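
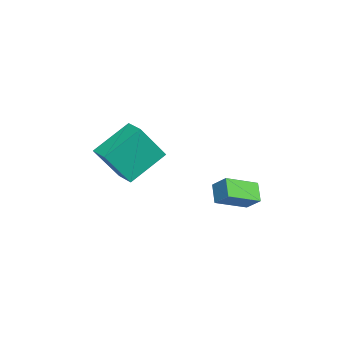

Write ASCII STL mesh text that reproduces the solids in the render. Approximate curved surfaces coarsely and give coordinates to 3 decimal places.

solid 
facet normal -0.840 -0.542 -0.018
outer loop
vertex -3.247 -1.926 1.812
vertex -3.854 -0.93 0.114
vertex -2.327 -3.314 0.669
endloop
endfacet
facet normal 0.294 -0.484 0.824
outer loop
vertex -1.546 -2.81 0.686
vertex -3.247 -1.926 1.812
vertex -2.327 -3.314 0.669
endloop
endfacet
facet normal -0.840 -0.542 -0.018
outer loop
vertex -2.327 -3.314 0.669
vertex -3.854 -0.93 0.114
vertex -2.934 -2.318 -1.029
endloop
endfacet
facet normal 0.456 -0.687 -0.566
outer loop
vertex -2.934 -2.318 -1.029
vertex -1.546 -2.81 0.686
vertex -2.327 -3.314 0.669
endloop
endfacet
facet normal -0.456 0.687 0.566
outer loop
vertex -3.247 -1.926 1.812
vertex -3.073 -0.426 0.131
vertex -3.854 -0.93 0.114
endloop
endfacet
facet normal 0.294 -0.484 0.824
outer loop
vertex -2.466 -1.422 1.829
vertex -3.247 -1.926 1.812
vertex -1.546 -2.81 0.686
endloop
endfacet
facet normal -0.456 0.687 0.566
outer loop
vertex -2.466 -1.422 1.829
vertex -3.073 -0.426 0.131
vertex -3.247 -1.926 1.812
endloop
endfacet
facet normal -0.294 0.484 -0.824
outer loop
vertex -3.854 -0.93 0.114
vertex -3.073 -0.426 0.131
vertex -2.934 -2.318 -1.029
endloop
endfacet
facet normal 0.456 -0.687 -0.566
outer loop
vertex -2.153 -1.814 -1.012
vertex -1.546 -2.81 0.686
vertex -2.934 -2.318 -1.029
endloop
endfacet
facet normal -0.294 0.484 -0.824
outer loop
vertex -2.934 -2.318 -1.029
vertex -3.073 -0.426 0.131
vertex -2.153 -1.814 -1.012
endloop
endfacet
facet normal 0.840 0.542 0.018
outer loop
vertex -2.153 -1.814 -1.012
vertex -2.466 -1.422 1.829
vertex -1.546 -2.81 0.686
endloop
endfacet
facet normal 0.840 0.542 0.018
outer loop
vertex -3.073 -0.426 0.131
vertex -2.466 -1.422 1.829
vertex -2.153 -1.814 -1.012
endloop
endfacet
facet normal -0.495 -0.575 -0.652
outer loop
vertex -0.896 1.428 -0.49
vertex -1.582 2.695 -1.087
vertex -0.169 1.522 -1.125
endloop
endfacet
facet normal 0.440 -0.812 0.383
outer loop
vertex 0.282 2.045 -0.533
vertex -0.896 1.428 -0.49
vertex -0.169 1.522 -1.125
endloop
endfacet
facet normal -0.495 -0.575 -0.651
outer loop
vertex -0.169 1.522 -1.125
vertex -1.582 2.695 -1.087
vertex -0.855 2.789 -1.723
endloop
endfacet
facet normal 0.749 0.096 -0.656
outer loop
vertex -0.855 2.789 -1.723
vertex 0.282 2.045 -0.533
vertex -0.169 1.522 -1.125
endloop
endfacet
facet normal -0.749 -0.096 0.656
outer loop
vertex -0.896 1.428 -0.49
vertex -1.131 3.218 -0.495
vertex -1.582 2.695 -1.087
endloop
endfacet
facet normal 0.440 -0.813 0.382
outer loop
vertex -0.445 1.951 0.103
vertex -0.896 1.428 -0.49
vertex 0.282 2.045 -0.533
endloop
endfacet
facet normal -0.749 -0.097 0.655
outer loop
vertex -0.445 1.951 0.103
vertex -1.131 3.218 -0.495
vertex -0.896 1.428 -0.49
endloop
endfacet
facet normal -0.440 0.812 -0.383
outer loop
vertex -1.582 2.695 -1.087
vertex -1.131 3.218 -0.495
vertex -0.855 2.789 -1.723
endloop
endfacet
facet normal 0.749 0.097 -0.655
outer loop
vertex -0.404 3.312 -1.13
vertex 0.282 2.045 -0.533
vertex -0.855 2.789 -1.723
endloop
endfacet
facet normal -0.439 0.813 -0.383
outer loop
vertex -0.855 2.789 -1.723
vertex -1.131 3.218 -0.495
vertex -0.404 3.312 -1.13
endloop
endfacet
facet normal 0.495 0.575 0.651
outer loop
vertex -0.404 3.312 -1.13
vertex -0.445 1.951 0.103
vertex 0.282 2.045 -0.533
endloop
endfacet
facet normal 0.495 0.575 0.651
outer loop
vertex -1.131 3.218 -0.495
vertex -0.445 1.951 0.103
vertex -0.404 3.312 -1.13
endloop
endfacet

endsolid


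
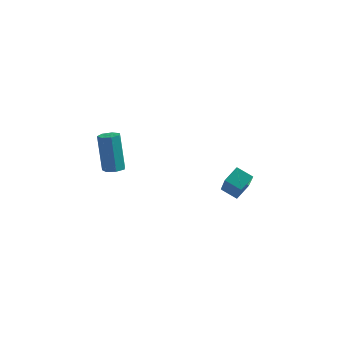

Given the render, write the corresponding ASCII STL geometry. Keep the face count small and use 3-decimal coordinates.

solid 
facet normal -0.901 0.057 0.430
outer loop
vertex 3.461 1.243 -0.848
vertex 2.806 2.437 -2.38
vertex 3.176 0.456 -1.34
endloop
endfacet
facet normal 0.320 -0.583 0.747
outer loop
vertex 4.014 0.403 -1.74
vertex 3.461 1.243 -0.848
vertex 3.176 0.456 -1.34
endloop
endfacet
facet normal -0.901 0.058 0.430
outer loop
vertex 3.176 0.456 -1.34
vertex 2.806 2.437 -2.38
vertex 2.521 1.651 -2.871
endloop
endfacet
facet normal -0.293 -0.810 -0.507
outer loop
vertex 2.521 1.651 -2.871
vertex 4.014 0.403 -1.74
vertex 3.176 0.456 -1.34
endloop
endfacet
facet normal 0.293 0.811 0.507
outer loop
vertex 3.461 1.243 -0.848
vertex 3.644 2.384 -2.78
vertex 2.806 2.437 -2.38
endloop
endfacet
facet normal 0.320 -0.583 0.747
outer loop
vertex 4.299 1.189 -1.249
vertex 3.461 1.243 -0.848
vertex 4.014 0.403 -1.74
endloop
endfacet
facet normal 0.295 0.810 0.506
outer loop
vertex 4.299 1.189 -1.249
vertex 3.644 2.384 -2.78
vertex 3.461 1.243 -0.848
endloop
endfacet
facet normal -0.320 0.583 -0.747
outer loop
vertex 2.806 2.437 -2.38
vertex 3.644 2.384 -2.78
vertex 2.521 1.651 -2.871
endloop
endfacet
facet normal -0.294 -0.811 -0.506
outer loop
vertex 3.359 1.597 -3.272
vertex 4.014 0.403 -1.74
vertex 2.521 1.651 -2.871
endloop
endfacet
facet normal -0.320 0.583 -0.747
outer loop
vertex 2.521 1.651 -2.871
vertex 3.644 2.384 -2.78
vertex 3.359 1.597 -3.272
endloop
endfacet
facet normal 0.901 -0.058 -0.430
outer loop
vertex 3.359 1.597 -3.272
vertex 4.299 1.189 -1.249
vertex 4.014 0.403 -1.74
endloop
endfacet
facet normal 0.901 -0.057 -0.430
outer loop
vertex 3.644 2.384 -2.78
vertex 4.299 1.189 -1.249
vertex 3.359 1.597 -3.272
endloop
endfacet
facet normal 0.210 -0.208 -0.955
outer loop
vertex -2.122 0.893 -2.204
vertex -2.679 0.901 -2.328
vertex -2.306 1.332 -2.34
endloop
endfacet
facet normal 0.904 0.413 0.109
outer loop
vertex -2.122 0.893 -2.204
vertex -2.306 1.332 -2.34
vertex -2.565 1.331 -0.188
endloop
endfacet
facet normal 0.904 0.413 0.109
outer loop
vertex -2.565 1.331 -0.188
vertex -2.306 1.332 -2.34
vertex -2.749 1.77 -0.324
endloop
endfacet
facet normal -0.210 0.208 0.955
outer loop
vertex -2.565 1.331 -0.188
vertex -2.749 1.77 -0.324
vertex -3.121 1.339 -0.312
endloop
endfacet
facet normal 0.210 -0.209 -0.955
outer loop
vertex -2.306 1.332 -2.34
vertex -2.679 0.901 -2.328
vertex -2.77 1.446 -2.467
endloop
endfacet
facet normal 0.274 0.951 -0.146
outer loop
vertex -2.306 1.332 -2.34
vertex -2.77 1.446 -2.467
vertex -2.749 1.77 -0.324
endloop
endfacet
facet normal 0.273 0.951 -0.146
outer loop
vertex -2.749 1.77 -0.324
vertex -2.77 1.446 -2.467
vertex -3.213 1.884 -0.45
endloop
endfacet
facet normal -0.209 0.207 0.956
outer loop
vertex -2.749 1.77 -0.324
vertex -3.213 1.884 -0.45
vertex -3.121 1.339 -0.312
endloop
endfacet
facet normal 0.209 -0.209 -0.955
outer loop
vertex -2.77 1.446 -2.467
vertex -2.679 0.901 -2.328
vertex -3.166 1.15 -2.489
endloop
endfacet
facet normal -0.562 0.774 -0.292
outer loop
vertex -2.77 1.446 -2.467
vertex -3.166 1.15 -2.489
vertex -3.213 1.884 -0.45
endloop
endfacet
facet normal -0.563 0.774 -0.291
outer loop
vertex -3.213 1.884 -0.45
vertex -3.166 1.15 -2.489
vertex -3.608 1.588 -0.473
endloop
endfacet
facet normal -0.210 0.206 0.956
outer loop
vertex -3.213 1.884 -0.45
vertex -3.608 1.588 -0.473
vertex -3.121 1.339 -0.312
endloop
endfacet
facet normal 0.210 -0.208 -0.955
outer loop
vertex -3.166 1.15 -2.489
vertex -2.679 0.901 -2.328
vertex -3.194 0.666 -2.39
endloop
endfacet
facet normal -0.976 0.012 -0.217
outer loop
vertex -3.166 1.15 -2.489
vertex -3.194 0.666 -2.39
vertex -3.608 1.588 -0.473
endloop
endfacet
facet normal -0.976 0.014 -0.217
outer loop
vertex -3.608 1.588 -0.473
vertex -3.194 0.666 -2.39
vertex -3.637 1.104 -0.374
endloop
endfacet
facet normal -0.210 0.208 0.955
outer loop
vertex -3.608 1.588 -0.473
vertex -3.637 1.104 -0.374
vertex -3.121 1.339 -0.312
endloop
endfacet
facet normal 0.209 -0.207 -0.956
outer loop
vertex -3.194 0.666 -2.39
vertex -2.679 0.901 -2.328
vertex -2.835 0.359 -2.245
endloop
endfacet
facet normal -0.655 -0.756 0.020
outer loop
vertex -3.194 0.666 -2.39
vertex -2.835 0.359 -2.245
vertex -3.637 1.104 -0.374
endloop
endfacet
facet normal -0.654 -0.757 0.021
outer loop
vertex -3.637 1.104 -0.374
vertex -2.835 0.359 -2.245
vertex -3.277 0.797 -0.229
endloop
endfacet
facet normal -0.209 0.207 0.956
outer loop
vertex -3.637 1.104 -0.374
vertex -3.277 0.797 -0.229
vertex -3.121 1.339 -0.312
endloop
endfacet
facet normal 0.210 -0.207 -0.956
outer loop
vertex -2.835 0.359 -2.245
vertex -2.679 0.901 -2.328
vertex -2.358 0.46 -2.162
endloop
endfacet
facet normal 0.160 -0.957 0.243
outer loop
vertex -2.835 0.359 -2.245
vertex -2.358 0.46 -2.162
vertex -3.277 0.797 -0.229
endloop
endfacet
facet normal 0.160 -0.957 0.243
outer loop
vertex -3.277 0.797 -0.229
vertex -2.358 0.46 -2.162
vertex -2.8 0.898 -0.146
endloop
endfacet
facet normal -0.210 0.207 0.956
outer loop
vertex -3.277 0.797 -0.229
vertex -2.8 0.898 -0.146
vertex -3.121 1.339 -0.312
endloop
endfacet
facet normal 0.210 -0.207 -0.956
outer loop
vertex -2.358 0.46 -2.162
vertex -2.679 0.901 -2.328
vertex -2.122 0.893 -2.204
endloop
endfacet
facet normal 0.854 -0.438 0.282
outer loop
vertex -2.358 0.46 -2.162
vertex -2.122 0.893 -2.204
vertex -2.8 0.898 -0.146
endloop
endfacet
facet normal 0.854 -0.436 0.283
outer loop
vertex -2.8 0.898 -0.146
vertex -2.122 0.893 -2.204
vertex -2.565 1.331 -0.188
endloop
endfacet
facet normal -0.210 0.207 0.956
outer loop
vertex -2.8 0.898 -0.146
vertex -2.565 1.331 -0.188
vertex -3.121 1.339 -0.312
endloop
endfacet

endsolid


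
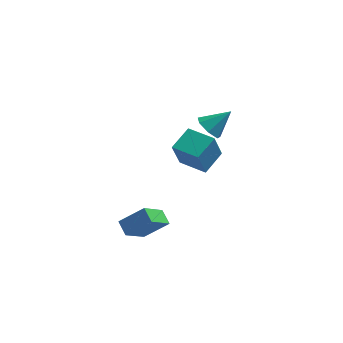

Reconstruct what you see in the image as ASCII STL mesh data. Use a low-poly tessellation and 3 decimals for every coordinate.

solid 
facet normal -0.426 -0.627 0.652
outer loop
vertex 0.236 -3.892 0.929
vertex -0.183 -3.182 1.338
vertex -1.046 -4.069 -0.078
endloop
endfacet
facet normal 0.455 -0.772 -0.444
outer loop
vertex -0.237 -2.878 -1.318
vertex 0.236 -3.892 0.929
vertex -1.046 -4.069 -0.078
endloop
endfacet
facet normal -0.426 -0.627 0.652
outer loop
vertex -1.046 -4.069 -0.078
vertex -0.183 -3.182 1.338
vertex -1.465 -3.359 0.331
endloop
endfacet
facet normal -0.782 -0.108 -0.614
outer loop
vertex -1.465 -3.359 0.331
vertex -0.237 -2.878 -1.318
vertex -1.046 -4.069 -0.078
endloop
endfacet
facet normal 0.782 0.108 0.614
outer loop
vertex 0.236 -3.892 0.929
vertex 0.626 -1.991 0.098
vertex -0.183 -3.182 1.338
endloop
endfacet
facet normal 0.455 -0.772 -0.444
outer loop
vertex 1.045 -2.701 -0.311
vertex 0.236 -3.892 0.929
vertex -0.237 -2.878 -1.318
endloop
endfacet
facet normal 0.782 0.108 0.614
outer loop
vertex 1.045 -2.701 -0.311
vertex 0.626 -1.991 0.098
vertex 0.236 -3.892 0.929
endloop
endfacet
facet normal -0.455 0.772 0.444
outer loop
vertex -0.183 -3.182 1.338
vertex 0.626 -1.991 0.098
vertex -1.465 -3.359 0.331
endloop
endfacet
facet normal -0.782 -0.108 -0.614
outer loop
vertex -0.656 -2.168 -0.909
vertex -0.237 -2.878 -1.318
vertex -1.465 -3.359 0.331
endloop
endfacet
facet normal -0.455 0.772 0.444
outer loop
vertex -1.465 -3.359 0.331
vertex 0.626 -1.991 0.098
vertex -0.656 -2.168 -0.909
endloop
endfacet
facet normal 0.426 0.627 -0.652
outer loop
vertex -0.656 -2.168 -0.909
vertex 1.045 -2.701 -0.311
vertex -0.237 -2.878 -1.318
endloop
endfacet
facet normal 0.426 0.627 -0.652
outer loop
vertex 0.626 -1.991 0.098
vertex 1.045 -2.701 -0.311
vertex -0.656 -2.168 -0.909
endloop
endfacet
facet normal -0.497 -0.793 -0.352
outer loop
vertex 2.398 -1.563 4.105
vertex 1.026 -0.684 4.061
vertex 2.764 -1.074 2.487
endloop
endfacet
facet normal 0.842 -0.539 0.027
outer loop
vertex 3.514 0.124 3.019
vertex 2.398 -1.563 4.105
vertex 2.764 -1.074 2.487
endloop
endfacet
facet normal -0.497 -0.793 -0.353
outer loop
vertex 2.764 -1.074 2.487
vertex 1.026 -0.684 4.061
vertex 1.392 -0.194 2.443
endloop
endfacet
facet normal 0.212 0.283 -0.936
outer loop
vertex 1.392 -0.194 2.443
vertex 3.514 0.124 3.019
vertex 2.764 -1.074 2.487
endloop
endfacet
facet normal -0.211 -0.283 0.936
outer loop
vertex 2.398 -1.563 4.105
vertex 1.776 0.514 4.593
vertex 1.026 -0.684 4.061
endloop
endfacet
facet normal 0.842 -0.539 0.027
outer loop
vertex 3.148 -0.366 4.637
vertex 2.398 -1.563 4.105
vertex 3.514 0.124 3.019
endloop
endfacet
facet normal -0.212 -0.283 0.935
outer loop
vertex 3.148 -0.366 4.637
vertex 1.776 0.514 4.593
vertex 2.398 -1.563 4.105
endloop
endfacet
facet normal -0.842 0.539 -0.027
outer loop
vertex 1.026 -0.684 4.061
vertex 1.776 0.514 4.593
vertex 1.392 -0.194 2.443
endloop
endfacet
facet normal 0.211 0.283 -0.935
outer loop
vertex 2.142 1.003 2.975
vertex 3.514 0.124 3.019
vertex 1.392 -0.194 2.443
endloop
endfacet
facet normal -0.842 0.539 -0.027
outer loop
vertex 1.392 -0.194 2.443
vertex 1.776 0.514 4.593
vertex 2.142 1.003 2.975
endloop
endfacet
facet normal 0.497 0.793 0.353
outer loop
vertex 2.142 1.003 2.975
vertex 3.148 -0.366 4.637
vertex 3.514 0.124 3.019
endloop
endfacet
facet normal 0.497 0.793 0.352
outer loop
vertex 1.776 0.514 4.593
vertex 3.148 -0.366 4.637
vertex 2.142 1.003 2.975
endloop
endfacet
facet normal -0.700 -0.284 -0.656
outer loop
vertex 3.282 3.657 1.308
vertex 2.669 3.718 1.936
vertex 2.943 4.338 1.375
endloop
endfacet
facet normal 0.809 0.441 -0.389
outer loop
vertex 3.282 3.657 1.308
vertex 2.943 4.338 1.375
vertex 3.811 4.182 3.004
endloop
endfacet
facet normal -0.700 -0.284 -0.656
outer loop
vertex 2.943 4.338 1.375
vertex 2.669 3.718 1.936
vertex 2.397 4.552 1.865
endloop
endfacet
facet normal 0.307 0.949 -0.073
outer loop
vertex 2.943 4.338 1.375
vertex 2.397 4.552 1.865
vertex 3.811 4.182 3.004
endloop
endfacet
facet normal -0.701 -0.284 -0.654
outer loop
vertex 2.397 4.552 1.865
vertex 2.669 3.718 1.936
vertex 2.057 4.138 2.409
endloop
endfacet
facet normal -0.195 0.835 0.514
outer loop
vertex 2.397 4.552 1.865
vertex 2.057 4.138 2.409
vertex 3.811 4.182 3.004
endloop
endfacet
facet normal -0.701 -0.285 -0.654
outer loop
vertex 2.057 4.138 2.409
vertex 2.669 3.718 1.936
vertex 2.178 3.408 2.597
endloop
endfacet
facet normal -0.320 0.186 0.929
outer loop
vertex 2.057 4.138 2.409
vertex 2.178 3.408 2.597
vertex 3.811 4.182 3.004
endloop
endfacet
facet normal -0.701 -0.284 -0.654
outer loop
vertex 2.178 3.408 2.597
vertex 2.669 3.718 1.936
vertex 2.668 2.911 2.288
endloop
endfacet
facet normal 0.027 -0.509 0.861
outer loop
vertex 2.178 3.408 2.597
vertex 2.668 2.911 2.288
vertex 3.811 4.182 3.004
endloop
endfacet
facet normal -0.700 -0.285 -0.655
outer loop
vertex 2.668 2.911 2.288
vertex 2.669 3.718 1.936
vertex 3.16 3.022 1.714
endloop
endfacet
facet normal 0.584 -0.728 0.360
outer loop
vertex 2.668 2.911 2.288
vertex 3.16 3.022 1.714
vertex 3.811 4.182 3.004
endloop
endfacet
facet normal -0.700 -0.285 -0.655
outer loop
vertex 3.16 3.022 1.714
vertex 2.669 3.718 1.936
vertex 3.282 3.657 1.308
endloop
endfacet
facet normal 0.932 -0.305 -0.196
outer loop
vertex 3.16 3.022 1.714
vertex 3.282 3.657 1.308
vertex 3.811 4.182 3.004
endloop
endfacet

endsolid


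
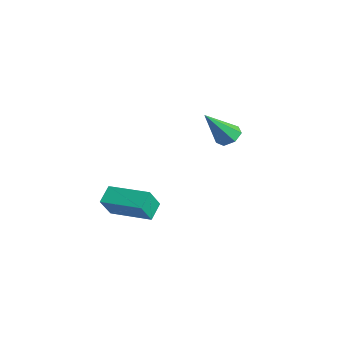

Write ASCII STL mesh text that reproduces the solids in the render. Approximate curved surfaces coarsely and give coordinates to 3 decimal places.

solid 
facet normal -0.804 -0.588 -0.082
outer loop
vertex 2.179 -3.988 -3.125
vertex 1.85 -3.403 -4.095
vertex 2.662 -4.576 -3.642
endloop
endfacet
facet normal 0.278 -0.495 0.823
outer loop
vertex 4.19 -3.457 -3.485
vertex 2.179 -3.988 -3.125
vertex 2.662 -4.576 -3.642
endloop
endfacet
facet normal -0.804 -0.589 -0.084
outer loop
vertex 2.662 -4.576 -3.642
vertex 1.85 -3.403 -4.095
vertex 2.334 -3.99 -4.613
endloop
endfacet
facet normal 0.525 -0.638 -0.563
outer loop
vertex 2.334 -3.99 -4.613
vertex 4.19 -3.457 -3.485
vertex 2.662 -4.576 -3.642
endloop
endfacet
facet normal -0.525 0.638 0.563
outer loop
vertex 2.179 -3.988 -3.125
vertex 3.378 -2.284 -3.938
vertex 1.85 -3.403 -4.095
endloop
endfacet
facet normal 0.278 -0.496 0.822
outer loop
vertex 3.706 -2.87 -2.967
vertex 2.179 -3.988 -3.125
vertex 4.19 -3.457 -3.485
endloop
endfacet
facet normal -0.525 0.638 0.563
outer loop
vertex 3.706 -2.87 -2.967
vertex 3.378 -2.284 -3.938
vertex 2.179 -3.988 -3.125
endloop
endfacet
facet normal -0.279 0.496 -0.822
outer loop
vertex 1.85 -3.403 -4.095
vertex 3.378 -2.284 -3.938
vertex 2.334 -3.99 -4.613
endloop
endfacet
facet normal 0.525 -0.638 -0.563
outer loop
vertex 3.861 -2.872 -4.455
vertex 4.19 -3.457 -3.485
vertex 2.334 -3.99 -4.613
endloop
endfacet
facet normal -0.278 0.496 -0.823
outer loop
vertex 2.334 -3.99 -4.613
vertex 3.378 -2.284 -3.938
vertex 3.861 -2.872 -4.455
endloop
endfacet
facet normal 0.804 0.589 0.083
outer loop
vertex 3.861 -2.872 -4.455
vertex 3.706 -2.87 -2.967
vertex 4.19 -3.457 -3.485
endloop
endfacet
facet normal 0.805 0.588 0.083
outer loop
vertex 3.378 -2.284 -3.938
vertex 3.706 -2.87 -2.967
vertex 3.861 -2.872 -4.455
endloop
endfacet
facet normal -0.012 0.611 -0.791
outer loop
vertex 2.167 1.661 -1.811
vertex 1.528 1.686 -1.782
vertex 1.956 2.066 -1.495
endloop
endfacet
facet normal 0.887 0.112 0.448
outer loop
vertex 2.167 1.661 -1.811
vertex 1.956 2.066 -1.495
vertex 1.552 0.554 -0.318
endloop
endfacet
facet normal -0.014 0.613 -0.790
outer loop
vertex 1.956 2.066 -1.495
vertex 1.528 1.686 -1.782
vertex 1.423 2.184 -1.394
endloop
endfacet
facet normal 0.271 0.545 0.793
outer loop
vertex 1.956 2.066 -1.495
vertex 1.423 2.184 -1.394
vertex 1.552 0.554 -0.318
endloop
endfacet
facet normal -0.012 0.613 -0.790
outer loop
vertex 1.423 2.184 -1.394
vertex 1.528 1.686 -1.782
vertex 0.969 1.928 -1.586
endloop
endfacet
facet normal -0.547 0.431 0.718
outer loop
vertex 1.423 2.184 -1.394
vertex 0.969 1.928 -1.586
vertex 1.552 0.554 -0.318
endloop
endfacet
facet normal -0.013 0.612 -0.791
outer loop
vertex 0.969 1.928 -1.586
vertex 1.528 1.686 -1.782
vertex 0.936 1.489 -1.925
endloop
endfacet
facet normal -0.949 -0.145 0.280
outer loop
vertex 0.969 1.928 -1.586
vertex 0.936 1.489 -1.925
vertex 1.552 0.554 -0.318
endloop
endfacet
facet normal -0.012 0.611 -0.791
outer loop
vertex 0.936 1.489 -1.925
vertex 1.528 1.686 -1.782
vertex 1.349 1.198 -2.156
endloop
endfacet
facet normal -0.635 -0.748 -0.192
outer loop
vertex 0.936 1.489 -1.925
vertex 1.349 1.198 -2.156
vertex 1.552 0.554 -0.318
endloop
endfacet
facet normal -0.012 0.611 -0.791
outer loop
vertex 1.349 1.198 -2.156
vertex 1.528 1.686 -1.782
vertex 1.897 1.275 -2.105
endloop
endfacet
facet normal 0.162 -0.926 -0.342
outer loop
vertex 1.349 1.198 -2.156
vertex 1.897 1.275 -2.105
vertex 1.552 0.554 -0.318
endloop
endfacet
facet normal -0.012 0.611 -0.791
outer loop
vertex 1.897 1.275 -2.105
vertex 1.528 1.686 -1.782
vertex 2.167 1.661 -1.811
endloop
endfacet
facet normal 0.838 -0.543 -0.057
outer loop
vertex 1.897 1.275 -2.105
vertex 2.167 1.661 -1.811
vertex 1.552 0.554 -0.318
endloop
endfacet

endsolid


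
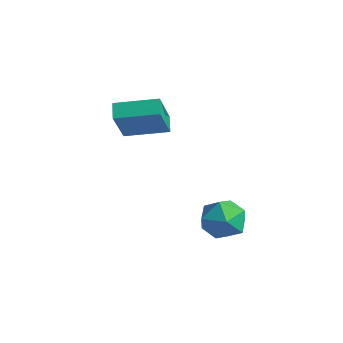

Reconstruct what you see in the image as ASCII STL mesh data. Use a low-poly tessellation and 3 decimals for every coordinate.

solid 
facet normal -0.609 0.222 0.761
outer loop
vertex 1.226 -0.425 -1.749
vertex 0.671 -1.377 -1.915
vertex 1.544 -1.355 -1.223
endloop
endfacet
facet normal 0.039 0.502 0.864
outer loop
vertex 1.226 -0.425 -1.749
vertex 1.544 -1.355 -1.223
vertex 2.309 -0.671 -1.655
endloop
endfacet
facet normal 0.185 0.932 0.313
outer loop
vertex 1.226 -0.425 -1.749
vertex 2.309 -0.671 -1.655
vertex 1.91 -0.27 -2.615
endloop
endfacet
facet normal -0.374 0.918 -0.131
outer loop
vertex 1.226 -0.425 -1.749
vertex 1.91 -0.27 -2.615
vertex 0.897 -0.706 -2.776
endloop
endfacet
facet normal -0.866 0.479 0.146
outer loop
vertex 1.226 -0.425 -1.749
vertex 0.897 -0.706 -2.776
vertex 0.671 -1.377 -1.915
endloop
endfacet
facet normal 0.513 -0.032 0.858
outer loop
vertex 2.309 -0.671 -1.655
vertex 1.544 -1.355 -1.223
vertex 2.423 -1.774 -1.764
endloop
endfacet
facet normal -0.536 -0.484 0.692
outer loop
vertex 1.544 -1.355 -1.223
vertex 0.671 -1.377 -1.915
vertex 1.41 -2.21 -1.925
endloop
endfacet
facet normal -0.951 -0.068 -0.303
outer loop
vertex 0.671 -1.377 -1.915
vertex 0.897 -0.706 -2.776
vertex 1.011 -1.809 -2.885
endloop
endfacet
facet normal -0.157 0.641 -0.751
outer loop
vertex 0.897 -0.706 -2.776
vertex 1.91 -0.27 -2.615
vertex 1.776 -1.125 -3.317
endloop
endfacet
facet normal 0.747 0.663 -0.034
outer loop
vertex 1.91 -0.27 -2.615
vertex 2.309 -0.671 -1.655
vertex 2.649 -1.103 -2.625
endloop
endfacet
facet normal 0.374 -0.918 0.131
outer loop
vertex 2.094 -2.055 -2.791
vertex 2.423 -1.774 -1.764
vertex 1.41 -2.21 -1.925
endloop
endfacet
facet normal -0.185 -0.932 -0.313
outer loop
vertex 2.094 -2.055 -2.791
vertex 1.41 -2.21 -1.925
vertex 1.011 -1.809 -2.885
endloop
endfacet
facet normal -0.039 -0.502 -0.864
outer loop
vertex 2.094 -2.055 -2.791
vertex 1.011 -1.809 -2.885
vertex 1.776 -1.125 -3.317
endloop
endfacet
facet normal 0.609 -0.222 -0.761
outer loop
vertex 2.094 -2.055 -2.791
vertex 1.776 -1.125 -3.317
vertex 2.649 -1.103 -2.625
endloop
endfacet
facet normal 0.866 -0.479 -0.146
outer loop
vertex 2.094 -2.055 -2.791
vertex 2.649 -1.103 -2.625
vertex 2.423 -1.774 -1.764
endloop
endfacet
facet normal 0.157 -0.641 0.751
outer loop
vertex 1.41 -2.21 -1.925
vertex 2.423 -1.774 -1.764
vertex 1.544 -1.355 -1.223
endloop
endfacet
facet normal -0.747 -0.663 0.034
outer loop
vertex 1.011 -1.809 -2.885
vertex 1.41 -2.21 -1.925
vertex 0.671 -1.377 -1.915
endloop
endfacet
facet normal -0.513 0.032 -0.858
outer loop
vertex 1.776 -1.125 -3.317
vertex 1.011 -1.809 -2.885
vertex 0.897 -0.706 -2.776
endloop
endfacet
facet normal 0.536 0.484 -0.692
outer loop
vertex 2.649 -1.103 -2.625
vertex 1.776 -1.125 -3.317
vertex 1.91 -0.27 -2.615
endloop
endfacet
facet normal 0.951 0.068 0.303
outer loop
vertex 2.423 -1.774 -1.764
vertex 2.649 -1.103 -2.625
vertex 2.309 -0.671 -1.655
endloop
endfacet
facet normal -0.706 -0.685 -0.178
outer loop
vertex -3.103 -2.968 3.124
vertex -3.641 -1.959 1.374
vertex -2.536 -3.437 2.678
endloop
endfacet
facet normal 0.258 -0.484 0.836
outer loop
vertex -1.159 -2.101 3.026
vertex -3.103 -2.968 3.124
vertex -2.536 -3.437 2.678
endloop
endfacet
facet normal -0.706 -0.685 -0.178
outer loop
vertex -2.536 -3.437 2.678
vertex -3.641 -1.959 1.374
vertex -3.074 -2.428 0.929
endloop
endfacet
facet normal 0.660 -0.545 -0.517
outer loop
vertex -3.074 -2.428 0.929
vertex -1.159 -2.101 3.026
vertex -2.536 -3.437 2.678
endloop
endfacet
facet normal -0.660 0.545 0.517
outer loop
vertex -3.103 -2.968 3.124
vertex -2.264 -0.623 1.722
vertex -3.641 -1.959 1.374
endloop
endfacet
facet normal 0.258 -0.483 0.837
outer loop
vertex -1.726 -1.632 3.471
vertex -3.103 -2.968 3.124
vertex -1.159 -2.101 3.026
endloop
endfacet
facet normal -0.659 0.545 0.517
outer loop
vertex -1.726 -1.632 3.471
vertex -2.264 -0.623 1.722
vertex -3.103 -2.968 3.124
endloop
endfacet
facet normal -0.257 0.483 -0.837
outer loop
vertex -3.641 -1.959 1.374
vertex -2.264 -0.623 1.722
vertex -3.074 -2.428 0.929
endloop
endfacet
facet normal 0.660 -0.545 -0.517
outer loop
vertex -1.697 -1.092 1.276
vertex -1.159 -2.101 3.026
vertex -3.074 -2.428 0.929
endloop
endfacet
facet normal -0.258 0.483 -0.836
outer loop
vertex -3.074 -2.428 0.929
vertex -2.264 -0.623 1.722
vertex -1.697 -1.092 1.276
endloop
endfacet
facet normal 0.706 0.685 0.178
outer loop
vertex -1.697 -1.092 1.276
vertex -1.726 -1.632 3.471
vertex -1.159 -2.101 3.026
endloop
endfacet
facet normal 0.707 0.685 0.178
outer loop
vertex -2.264 -0.623 1.722
vertex -1.726 -1.632 3.471
vertex -1.697 -1.092 1.276
endloop
endfacet

endsolid


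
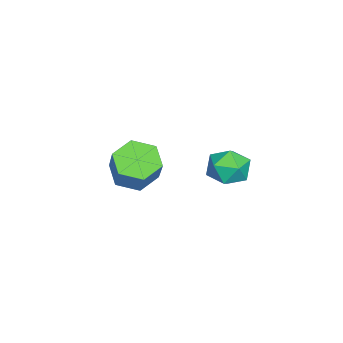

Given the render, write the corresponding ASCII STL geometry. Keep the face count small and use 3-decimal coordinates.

solid 
facet normal 0.247 0.957 0.150
outer loop
vertex 3.592 4.211 1.757
vertex 3.076 4.228 2.499
vertex 3.947 3.994 2.56
endloop
endfacet
facet normal 0.775 0.607 -0.178
outer loop
vertex 3.592 4.211 1.757
vertex 3.947 3.994 2.56
vertex 4.158 3.509 1.827
endloop
endfacet
facet normal 0.516 0.338 -0.787
outer loop
vertex 3.592 4.211 1.757
vertex 4.158 3.509 1.827
vertex 3.417 3.443 1.313
endloop
endfacet
facet normal -0.172 0.522 -0.835
outer loop
vertex 3.592 4.211 1.757
vertex 3.417 3.443 1.313
vertex 2.748 3.887 1.728
endloop
endfacet
facet normal -0.339 0.905 -0.256
outer loop
vertex 3.592 4.211 1.757
vertex 2.748 3.887 1.728
vertex 3.076 4.228 2.499
endloop
endfacet
facet normal 0.969 0.062 0.238
outer loop
vertex 4.158 3.509 1.827
vertex 3.947 3.994 2.56
vertex 3.992 3.093 2.612
endloop
endfacet
facet normal 0.115 0.629 0.769
outer loop
vertex 3.947 3.994 2.56
vertex 3.076 4.228 2.499
vertex 3.323 3.537 3.027
endloop
endfacet
facet normal -0.831 0.544 0.113
outer loop
vertex 3.076 4.228 2.499
vertex 2.748 3.887 1.728
vertex 2.582 3.471 2.513
endloop
endfacet
facet normal -0.561 -0.076 -0.824
outer loop
vertex 2.748 3.887 1.728
vertex 3.417 3.443 1.313
vertex 2.793 2.986 1.78
endloop
endfacet
facet normal 0.551 -0.373 -0.746
outer loop
vertex 3.417 3.443 1.313
vertex 4.158 3.509 1.827
vertex 3.664 2.752 1.841
endloop
endfacet
facet normal 0.172 -0.522 0.835
outer loop
vertex 3.148 2.769 2.583
vertex 3.992 3.093 2.612
vertex 3.323 3.537 3.027
endloop
endfacet
facet normal -0.516 -0.338 0.787
outer loop
vertex 3.148 2.769 2.583
vertex 3.323 3.537 3.027
vertex 2.582 3.471 2.513
endloop
endfacet
facet normal -0.775 -0.607 0.178
outer loop
vertex 3.148 2.769 2.583
vertex 2.582 3.471 2.513
vertex 2.793 2.986 1.78
endloop
endfacet
facet normal -0.247 -0.957 -0.150
outer loop
vertex 3.148 2.769 2.583
vertex 2.793 2.986 1.78
vertex 3.664 2.752 1.841
endloop
endfacet
facet normal 0.339 -0.905 0.256
outer loop
vertex 3.148 2.769 2.583
vertex 3.664 2.752 1.841
vertex 3.992 3.093 2.612
endloop
endfacet
facet normal 0.561 0.076 0.824
outer loop
vertex 3.323 3.537 3.027
vertex 3.992 3.093 2.612
vertex 3.947 3.994 2.56
endloop
endfacet
facet normal -0.551 0.373 0.746
outer loop
vertex 2.582 3.471 2.513
vertex 3.323 3.537 3.027
vertex 3.076 4.228 2.499
endloop
endfacet
facet normal -0.969 -0.062 -0.238
outer loop
vertex 2.793 2.986 1.78
vertex 2.582 3.471 2.513
vertex 2.748 3.887 1.728
endloop
endfacet
facet normal -0.115 -0.629 -0.769
outer loop
vertex 3.664 2.752 1.841
vertex 2.793 2.986 1.78
vertex 3.417 3.443 1.313
endloop
endfacet
facet normal 0.831 -0.544 -0.113
outer loop
vertex 3.992 3.093 2.612
vertex 3.664 2.752 1.841
vertex 4.158 3.509 1.827
endloop
endfacet
facet normal -0.564 -0.243 -0.789
outer loop
vertex 0.333 -0.598 -1.846
vertex -0.336 -1.024 -1.237
vertex -0.421 -0.056 -1.474
endloop
endfacet
facet normal 0.338 0.805 -0.488
outer loop
vertex 0.333 -0.598 -1.846
vertex -0.421 -0.056 -1.474
vertex 1.286 -0.189 -0.511
endloop
endfacet
facet normal 0.338 0.805 -0.487
outer loop
vertex 1.286 -0.189 -0.511
vertex -0.421 -0.056 -1.474
vertex 0.532 0.352 -0.139
endloop
endfacet
facet normal 0.563 0.242 0.790
outer loop
vertex 1.286 -0.189 -0.511
vertex 0.532 0.352 -0.139
vertex 0.616 -0.616 0.097
endloop
endfacet
facet normal -0.564 -0.243 -0.789
outer loop
vertex -0.421 -0.056 -1.474
vertex -0.336 -1.024 -1.237
vertex -1.09 -0.483 -0.865
endloop
endfacet
facet normal -0.484 0.871 0.079
outer loop
vertex -0.421 -0.056 -1.474
vertex -1.09 -0.483 -0.865
vertex 0.532 0.352 -0.139
endloop
endfacet
facet normal -0.484 0.872 0.078
outer loop
vertex 0.532 0.352 -0.139
vertex -1.09 -0.483 -0.865
vertex -0.137 -0.074 0.469
endloop
endfacet
facet normal 0.564 0.241 0.790
outer loop
vertex 0.532 0.352 -0.139
vertex -0.137 -0.074 0.469
vertex 0.616 -0.616 0.097
endloop
endfacet
facet normal -0.563 -0.242 -0.790
outer loop
vertex -1.09 -0.483 -0.865
vertex -0.336 -1.024 -1.237
vertex -1.006 -1.451 -0.629
endloop
endfacet
facet normal -0.821 0.067 0.566
outer loop
vertex -1.09 -0.483 -0.865
vertex -1.006 -1.451 -0.629
vertex -0.137 -0.074 0.469
endloop
endfacet
facet normal -0.822 0.067 0.566
outer loop
vertex -0.137 -0.074 0.469
vertex -1.006 -1.451 -0.629
vertex -0.053 -1.042 0.706
endloop
endfacet
facet normal 0.564 0.242 0.789
outer loop
vertex -0.137 -0.074 0.469
vertex -0.053 -1.042 0.706
vertex 0.616 -0.616 0.097
endloop
endfacet
facet normal -0.563 -0.242 -0.790
outer loop
vertex -1.006 -1.451 -0.629
vertex -0.336 -1.024 -1.237
vertex -0.252 -1.992 -1.001
endloop
endfacet
facet normal -0.337 -0.805 0.488
outer loop
vertex -1.006 -1.451 -0.629
vertex -0.252 -1.992 -1.001
vertex -0.053 -1.042 0.706
endloop
endfacet
facet normal -0.338 -0.805 0.487
outer loop
vertex -0.053 -1.042 0.706
vertex -0.252 -1.992 -1.001
vertex 0.701 -1.584 0.334
endloop
endfacet
facet normal 0.564 0.243 0.789
outer loop
vertex -0.053 -1.042 0.706
vertex 0.701 -1.584 0.334
vertex 0.616 -0.616 0.097
endloop
endfacet
facet normal -0.564 -0.241 -0.790
outer loop
vertex -0.252 -1.992 -1.001
vertex -0.336 -1.024 -1.237
vertex 0.417 -1.566 -1.609
endloop
endfacet
facet normal 0.484 -0.872 -0.079
outer loop
vertex -0.252 -1.992 -1.001
vertex 0.417 -1.566 -1.609
vertex 0.701 -1.584 0.334
endloop
endfacet
facet normal 0.484 -0.871 -0.079
outer loop
vertex 0.701 -1.584 0.334
vertex 0.417 -1.566 -1.609
vertex 1.37 -1.157 -0.275
endloop
endfacet
facet normal 0.564 0.243 0.789
outer loop
vertex 0.701 -1.584 0.334
vertex 1.37 -1.157 -0.275
vertex 0.616 -0.616 0.097
endloop
endfacet
facet normal -0.564 -0.242 -0.789
outer loop
vertex 0.417 -1.566 -1.609
vertex -0.336 -1.024 -1.237
vertex 0.333 -0.598 -1.846
endloop
endfacet
facet normal 0.821 -0.067 -0.566
outer loop
vertex 0.417 -1.566 -1.609
vertex 0.333 -0.598 -1.846
vertex 1.37 -1.157 -0.275
endloop
endfacet
facet normal 0.822 -0.067 -0.566
outer loop
vertex 1.37 -1.157 -0.275
vertex 0.333 -0.598 -1.846
vertex 1.286 -0.189 -0.511
endloop
endfacet
facet normal 0.563 0.242 0.790
outer loop
vertex 1.37 -1.157 -0.275
vertex 1.286 -0.189 -0.511
vertex 0.616 -0.616 0.097
endloop
endfacet

endsolid


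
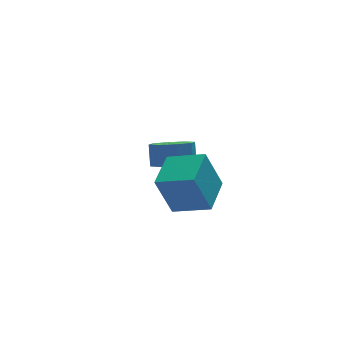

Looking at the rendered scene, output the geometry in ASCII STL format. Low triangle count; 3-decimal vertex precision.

solid 
facet normal -0.585 -0.793 -0.169
outer loop
vertex 0.845 -5.013 0.646
vertex -0.289 -4.074 0.161
vertex 1.476 -5.119 -1.037
endloop
endfacet
facet normal 0.732 -0.606 0.312
outer loop
vertex 2.429 -3.826 -0.761
vertex 0.845 -5.013 0.646
vertex 1.476 -5.119 -1.037
endloop
endfacet
facet normal -0.584 -0.794 -0.169
outer loop
vertex 1.476 -5.119 -1.037
vertex -0.289 -4.074 0.161
vertex 0.342 -4.181 -1.521
endloop
endfacet
facet normal 0.350 -0.059 -0.935
outer loop
vertex 0.342 -4.181 -1.521
vertex 2.429 -3.826 -0.761
vertex 1.476 -5.119 -1.037
endloop
endfacet
facet normal -0.351 0.059 0.935
outer loop
vertex 0.845 -5.013 0.646
vertex 0.664 -2.781 0.437
vertex -0.289 -4.074 0.161
endloop
endfacet
facet normal 0.732 -0.605 0.313
outer loop
vertex 1.798 -3.719 0.921
vertex 0.845 -5.013 0.646
vertex 2.429 -3.826 -0.761
endloop
endfacet
facet normal -0.350 0.059 0.935
outer loop
vertex 1.798 -3.719 0.921
vertex 0.664 -2.781 0.437
vertex 0.845 -5.013 0.646
endloop
endfacet
facet normal -0.731 0.606 -0.313
outer loop
vertex -0.289 -4.074 0.161
vertex 0.664 -2.781 0.437
vertex 0.342 -4.181 -1.521
endloop
endfacet
facet normal 0.350 -0.059 -0.935
outer loop
vertex 1.295 -2.887 -1.246
vertex 2.429 -3.826 -0.761
vertex 0.342 -4.181 -1.521
endloop
endfacet
facet normal -0.732 0.605 -0.313
outer loop
vertex 0.342 -4.181 -1.521
vertex 0.664 -2.781 0.437
vertex 1.295 -2.887 -1.246
endloop
endfacet
facet normal 0.585 0.793 0.169
outer loop
vertex 1.295 -2.887 -1.246
vertex 1.798 -3.719 0.921
vertex 2.429 -3.826 -0.761
endloop
endfacet
facet normal 0.584 0.794 0.169
outer loop
vertex 0.664 -2.781 0.437
vertex 1.798 -3.719 0.921
vertex 1.295 -2.887 -1.246
endloop
endfacet
facet normal -0.124 -0.494 -0.861
outer loop
vertex 2.625 0.24 -2.369
vertex 1.917 -0.192 -2.019
vertex 2.032 0.575 -2.476
endloop
endfacet
facet normal 0.495 0.721 -0.485
outer loop
vertex 2.625 0.24 -2.369
vertex 2.032 0.575 -2.476
vertex 2.751 0.744 -1.491
endloop
endfacet
facet normal 0.495 0.720 -0.485
outer loop
vertex 2.751 0.744 -1.491
vertex 2.032 0.575 -2.476
vertex 2.159 1.079 -1.598
endloop
endfacet
facet normal 0.124 0.494 0.861
outer loop
vertex 2.751 0.744 -1.491
vertex 2.159 1.079 -1.598
vertex 2.043 0.312 -1.141
endloop
endfacet
facet normal -0.125 -0.494 -0.860
outer loop
vertex 2.032 0.575 -2.476
vertex 1.917 -0.192 -2.019
vertex 1.372 0.461 -2.315
endloop
endfacet
facet normal -0.258 0.854 -0.453
outer loop
vertex 2.032 0.575 -2.476
vertex 1.372 0.461 -2.315
vertex 2.159 1.079 -1.598
endloop
endfacet
facet normal -0.259 0.854 -0.452
outer loop
vertex 2.159 1.079 -1.598
vertex 1.372 0.461 -2.315
vertex 1.499 0.964 -1.437
endloop
endfacet
facet normal 0.124 0.494 0.861
outer loop
vertex 2.159 1.079 -1.598
vertex 1.499 0.964 -1.437
vertex 2.043 0.312 -1.141
endloop
endfacet
facet normal -0.124 -0.494 -0.861
outer loop
vertex 1.372 0.461 -2.315
vertex 1.917 -0.192 -2.019
vertex 1.031 -0.036 -1.981
endloop
endfacet
facet normal -0.860 0.486 -0.154
outer loop
vertex 1.372 0.461 -2.315
vertex 1.031 -0.036 -1.981
vertex 1.499 0.964 -1.437
endloop
endfacet
facet normal -0.860 0.487 -0.155
outer loop
vertex 1.499 0.964 -1.437
vertex 1.031 -0.036 -1.981
vertex 1.158 0.468 -1.103
endloop
endfacet
facet normal 0.124 0.494 0.860
outer loop
vertex 1.499 0.964 -1.437
vertex 1.158 0.468 -1.103
vertex 2.043 0.312 -1.141
endloop
endfacet
facet normal -0.124 -0.494 -0.861
outer loop
vertex 1.031 -0.036 -1.981
vertex 1.917 -0.192 -2.019
vertex 1.209 -0.624 -1.669
endloop
endfacet
facet normal -0.958 -0.166 0.234
outer loop
vertex 1.031 -0.036 -1.981
vertex 1.209 -0.624 -1.669
vertex 1.158 0.468 -1.103
endloop
endfacet
facet normal -0.958 -0.165 0.232
outer loop
vertex 1.158 0.468 -1.103
vertex 1.209 -0.624 -1.669
vertex 1.335 -0.12 -0.791
endloop
endfacet
facet normal 0.124 0.494 0.861
outer loop
vertex 1.158 0.468 -1.103
vertex 1.335 -0.12 -0.791
vertex 2.043 0.312 -1.141
endloop
endfacet
facet normal -0.124 -0.494 -0.861
outer loop
vertex 1.209 -0.624 -1.669
vertex 1.917 -0.192 -2.019
vertex 1.801 -0.959 -1.562
endloop
endfacet
facet normal -0.495 -0.721 0.485
outer loop
vertex 1.209 -0.624 -1.669
vertex 1.801 -0.959 -1.562
vertex 1.335 -0.12 -0.791
endloop
endfacet
facet normal -0.495 -0.721 0.485
outer loop
vertex 1.335 -0.12 -0.791
vertex 1.801 -0.959 -1.562
vertex 1.928 -0.455 -0.684
endloop
endfacet
facet normal 0.124 0.494 0.861
outer loop
vertex 1.335 -0.12 -0.791
vertex 1.928 -0.455 -0.684
vertex 2.043 0.312 -1.141
endloop
endfacet
facet normal -0.124 -0.494 -0.861
outer loop
vertex 1.801 -0.959 -1.562
vertex 1.917 -0.192 -2.019
vertex 2.461 -0.844 -1.723
endloop
endfacet
facet normal 0.259 -0.853 0.452
outer loop
vertex 1.801 -0.959 -1.562
vertex 2.461 -0.844 -1.723
vertex 1.928 -0.455 -0.684
endloop
endfacet
facet normal 0.258 -0.854 0.452
outer loop
vertex 1.928 -0.455 -0.684
vertex 2.461 -0.844 -1.723
vertex 2.588 -0.341 -0.845
endloop
endfacet
facet normal 0.125 0.494 0.860
outer loop
vertex 1.928 -0.455 -0.684
vertex 2.588 -0.341 -0.845
vertex 2.043 0.312 -1.141
endloop
endfacet
facet normal -0.124 -0.494 -0.860
outer loop
vertex 2.461 -0.844 -1.723
vertex 1.917 -0.192 -2.019
vertex 2.802 -0.348 -2.057
endloop
endfacet
facet normal 0.860 -0.487 0.155
outer loop
vertex 2.461 -0.844 -1.723
vertex 2.802 -0.348 -2.057
vertex 2.588 -0.341 -0.845
endloop
endfacet
facet normal 0.860 -0.486 0.155
outer loop
vertex 2.588 -0.341 -0.845
vertex 2.802 -0.348 -2.057
vertex 2.929 0.156 -1.179
endloop
endfacet
facet normal 0.124 0.494 0.861
outer loop
vertex 2.588 -0.341 -0.845
vertex 2.929 0.156 -1.179
vertex 2.043 0.312 -1.141
endloop
endfacet
facet normal -0.124 -0.494 -0.861
outer loop
vertex 2.802 -0.348 -2.057
vertex 1.917 -0.192 -2.019
vertex 2.625 0.24 -2.369
endloop
endfacet
facet normal 0.958 0.165 -0.233
outer loop
vertex 2.802 -0.348 -2.057
vertex 2.625 0.24 -2.369
vertex 2.929 0.156 -1.179
endloop
endfacet
facet normal 0.958 0.166 -0.233
outer loop
vertex 2.929 0.156 -1.179
vertex 2.625 0.24 -2.369
vertex 2.751 0.744 -1.491
endloop
endfacet
facet normal 0.124 0.494 0.861
outer loop
vertex 2.929 0.156 -1.179
vertex 2.751 0.744 -1.491
vertex 2.043 0.312 -1.141
endloop
endfacet

endsolid


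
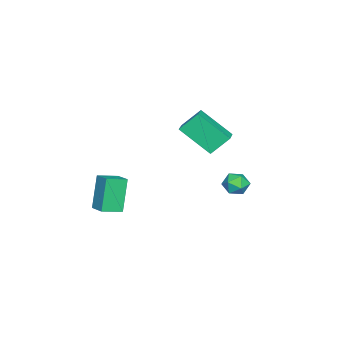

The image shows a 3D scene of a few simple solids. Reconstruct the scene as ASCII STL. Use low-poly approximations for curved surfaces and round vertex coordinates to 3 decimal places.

solid 
facet normal -0.629 -0.724 -0.281
outer loop
vertex 0.407 -3.531 -0.135
vertex -0.34 -2.766 -0.434
vertex 1.158 -3.493 -1.912
endloop
endfacet
facet normal 0.673 -0.689 0.270
outer loop
vertex 1.8 -2.754 -1.626
vertex 0.407 -3.531 -0.135
vertex 1.158 -3.493 -1.912
endloop
endfacet
facet normal -0.629 -0.725 -0.281
outer loop
vertex 1.158 -3.493 -1.912
vertex -0.34 -2.766 -0.434
vertex 0.411 -2.729 -2.212
endloop
endfacet
facet normal 0.389 0.019 -0.921
outer loop
vertex 0.411 -2.729 -2.212
vertex 1.8 -2.754 -1.626
vertex 1.158 -3.493 -1.912
endloop
endfacet
facet normal -0.388 -0.019 0.921
outer loop
vertex 0.407 -3.531 -0.135
vertex 0.302 -2.027 -0.148
vertex -0.34 -2.766 -0.434
endloop
endfacet
facet normal 0.673 -0.689 0.270
outer loop
vertex 1.049 -2.791 0.152
vertex 0.407 -3.531 -0.135
vertex 1.8 -2.754 -1.626
endloop
endfacet
facet normal -0.389 -0.019 0.921
outer loop
vertex 1.049 -2.791 0.152
vertex 0.302 -2.027 -0.148
vertex 0.407 -3.531 -0.135
endloop
endfacet
facet normal -0.673 0.689 -0.270
outer loop
vertex -0.34 -2.766 -0.434
vertex 0.302 -2.027 -0.148
vertex 0.411 -2.729 -2.212
endloop
endfacet
facet normal 0.389 0.020 -0.921
outer loop
vertex 1.053 -1.989 -1.925
vertex 1.8 -2.754 -1.626
vertex 0.411 -2.729 -2.212
endloop
endfacet
facet normal -0.673 0.689 -0.270
outer loop
vertex 0.411 -2.729 -2.212
vertex 0.302 -2.027 -0.148
vertex 1.053 -1.989 -1.925
endloop
endfacet
facet normal 0.629 0.724 0.281
outer loop
vertex 1.053 -1.989 -1.925
vertex 1.049 -2.791 0.152
vertex 1.8 -2.754 -1.626
endloop
endfacet
facet normal 0.629 0.725 0.281
outer loop
vertex 0.302 -2.027 -0.148
vertex 1.049 -2.791 0.152
vertex 1.053 -1.989 -1.925
endloop
endfacet
facet normal -0.943 -0.201 -0.264
outer loop
vertex -1.434 0.969 4.168
vertex -1.4 2.524 2.864
vertex -1.003 0.175 3.233
endloop
endfacet
facet normal -0.016 -0.766 0.643
outer loop
vertex -0.06 0.376 3.496
vertex -1.434 0.969 4.168
vertex -1.003 0.175 3.233
endloop
endfacet
facet normal -0.944 -0.201 -0.263
outer loop
vertex -1.003 0.175 3.233
vertex -1.4 2.524 2.864
vertex -0.97 1.73 1.928
endloop
endfacet
facet normal 0.331 -0.611 -0.719
outer loop
vertex -0.97 1.73 1.928
vertex -0.06 0.376 3.496
vertex -1.003 0.175 3.233
endloop
endfacet
facet normal -0.331 0.611 0.720
outer loop
vertex -1.434 0.969 4.168
vertex -0.457 2.725 3.127
vertex -1.4 2.524 2.864
endloop
endfacet
facet normal -0.017 -0.766 0.642
outer loop
vertex -0.49 1.17 4.432
vertex -1.434 0.969 4.168
vertex -0.06 0.376 3.496
endloop
endfacet
facet normal -0.331 0.611 0.719
outer loop
vertex -0.49 1.17 4.432
vertex -0.457 2.725 3.127
vertex -1.434 0.969 4.168
endloop
endfacet
facet normal 0.016 0.766 -0.643
outer loop
vertex -1.4 2.524 2.864
vertex -0.457 2.725 3.127
vertex -0.97 1.73 1.928
endloop
endfacet
facet normal 0.331 -0.611 -0.719
outer loop
vertex -0.026 1.931 2.192
vertex -0.06 0.376 3.496
vertex -0.97 1.73 1.928
endloop
endfacet
facet normal 0.017 0.766 -0.643
outer loop
vertex -0.97 1.73 1.928
vertex -0.457 2.725 3.127
vertex -0.026 1.931 2.192
endloop
endfacet
facet normal 0.944 0.200 0.264
outer loop
vertex -0.026 1.931 2.192
vertex -0.49 1.17 4.432
vertex -0.06 0.376 3.496
endloop
endfacet
facet normal 0.943 0.201 0.264
outer loop
vertex -0.457 2.725 3.127
vertex -0.49 1.17 4.432
vertex -0.026 1.931 2.192
endloop
endfacet
facet normal -0.998 -0.038 -0.050
outer loop
vertex 0.654 3.776 0.86
vertex 0.664 3.142 1.142
vertex 0.622 3.702 1.55
endloop
endfacet
facet normal -0.772 0.635 0.032
outer loop
vertex 0.654 3.776 0.86
vertex 0.622 3.702 1.55
vertex 1.019 4.199 1.272
endloop
endfacet
facet normal -0.339 0.790 -0.511
outer loop
vertex 0.654 3.776 0.86
vertex 1.019 4.199 1.272
vertex 1.305 3.947 0.693
endloop
endfacet
facet normal -0.295 0.214 -0.931
outer loop
vertex 0.654 3.776 0.86
vertex 1.305 3.947 0.693
vertex 1.086 3.293 0.612
endloop
endfacet
facet normal -0.704 -0.298 -0.645
outer loop
vertex 0.654 3.776 0.86
vertex 1.086 3.293 0.612
vertex 0.664 3.142 1.142
endloop
endfacet
facet normal -0.391 0.667 0.634
outer loop
vertex 1.019 4.199 1.272
vertex 0.622 3.702 1.55
vertex 1.254 3.827 1.808
endloop
endfacet
facet normal -0.755 -0.422 0.501
outer loop
vertex 0.622 3.702 1.55
vertex 0.664 3.142 1.142
vertex 1.035 3.173 1.727
endloop
endfacet
facet normal -0.279 -0.842 -0.462
outer loop
vertex 0.664 3.142 1.142
vertex 1.086 3.293 0.612
vertex 1.321 2.921 1.148
endloop
endfacet
facet normal 0.380 -0.013 -0.925
outer loop
vertex 1.086 3.293 0.612
vertex 1.305 3.947 0.693
vertex 1.718 3.418 0.87
endloop
endfacet
facet normal 0.311 0.918 -0.246
outer loop
vertex 1.305 3.947 0.693
vertex 1.019 4.199 1.272
vertex 1.676 3.978 1.278
endloop
endfacet
facet normal 0.295 -0.214 0.931
outer loop
vertex 1.686 3.344 1.56
vertex 1.254 3.827 1.808
vertex 1.035 3.173 1.727
endloop
endfacet
facet normal 0.339 -0.790 0.511
outer loop
vertex 1.686 3.344 1.56
vertex 1.035 3.173 1.727
vertex 1.321 2.921 1.148
endloop
endfacet
facet normal 0.772 -0.635 -0.032
outer loop
vertex 1.686 3.344 1.56
vertex 1.321 2.921 1.148
vertex 1.718 3.418 0.87
endloop
endfacet
facet normal 0.998 0.038 0.050
outer loop
vertex 1.686 3.344 1.56
vertex 1.718 3.418 0.87
vertex 1.676 3.978 1.278
endloop
endfacet
facet normal 0.704 0.298 0.645
outer loop
vertex 1.686 3.344 1.56
vertex 1.676 3.978 1.278
vertex 1.254 3.827 1.808
endloop
endfacet
facet normal -0.380 0.013 0.925
outer loop
vertex 1.035 3.173 1.727
vertex 1.254 3.827 1.808
vertex 0.622 3.702 1.55
endloop
endfacet
facet normal -0.311 -0.918 0.246
outer loop
vertex 1.321 2.921 1.148
vertex 1.035 3.173 1.727
vertex 0.664 3.142 1.142
endloop
endfacet
facet normal 0.391 -0.667 -0.634
outer loop
vertex 1.718 3.418 0.87
vertex 1.321 2.921 1.148
vertex 1.086 3.293 0.612
endloop
endfacet
facet normal 0.755 0.422 -0.501
outer loop
vertex 1.676 3.978 1.278
vertex 1.718 3.418 0.87
vertex 1.305 3.947 0.693
endloop
endfacet
facet normal 0.279 0.842 0.462
outer loop
vertex 1.254 3.827 1.808
vertex 1.676 3.978 1.278
vertex 1.019 4.199 1.272
endloop
endfacet

endsolid


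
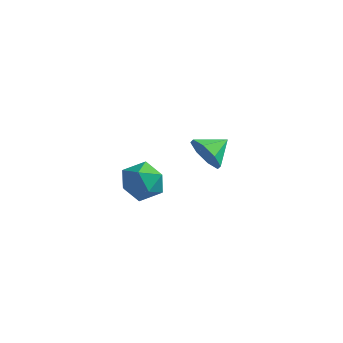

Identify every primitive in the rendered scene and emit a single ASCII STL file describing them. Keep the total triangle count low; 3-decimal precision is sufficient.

solid 
facet normal -0.984 0.169 -0.055
outer loop
vertex -4.305 -3.177 0.464
vertex -4.446 -4.166 -0.053
vertex -4.498 -4.105 1.069
endloop
endfacet
facet normal -0.703 0.485 0.520
outer loop
vertex -4.305 -3.177 0.464
vertex -4.498 -4.105 1.069
vertex -3.729 -3.36 1.413
endloop
endfacet
facet normal -0.194 0.935 0.298
outer loop
vertex -4.305 -3.177 0.464
vertex -3.729 -3.36 1.413
vertex -3.202 -2.96 0.503
endloop
endfacet
facet normal -0.162 0.896 -0.413
outer loop
vertex -4.305 -3.177 0.464
vertex -3.202 -2.96 0.503
vertex -3.645 -3.458 -0.403
endloop
endfacet
facet normal -0.650 0.423 -0.632
outer loop
vertex -4.305 -3.177 0.464
vertex -3.645 -3.458 -0.403
vertex -4.446 -4.166 -0.053
endloop
endfacet
facet normal -0.394 -0.018 0.919
outer loop
vertex -3.729 -3.36 1.413
vertex -4.498 -4.105 1.069
vertex -3.515 -4.462 1.483
endloop
endfacet
facet normal -0.848 -0.530 -0.011
outer loop
vertex -4.498 -4.105 1.069
vertex -4.446 -4.166 -0.053
vertex -3.958 -4.96 0.577
endloop
endfacet
facet normal -0.307 -0.120 -0.944
outer loop
vertex -4.446 -4.166 -0.053
vertex -3.645 -3.458 -0.403
vertex -3.431 -4.56 -0.333
endloop
endfacet
facet normal 0.483 0.646 -0.591
outer loop
vertex -3.645 -3.458 -0.403
vertex -3.202 -2.96 0.503
vertex -2.662 -3.815 0.011
endloop
endfacet
facet normal 0.429 0.708 0.560
outer loop
vertex -3.202 -2.96 0.503
vertex -3.729 -3.36 1.413
vertex -2.714 -3.754 1.133
endloop
endfacet
facet normal 0.162 -0.896 0.413
outer loop
vertex -2.855 -4.743 0.616
vertex -3.515 -4.462 1.483
vertex -3.958 -4.96 0.577
endloop
endfacet
facet normal 0.194 -0.935 -0.298
outer loop
vertex -2.855 -4.743 0.616
vertex -3.958 -4.96 0.577
vertex -3.431 -4.56 -0.333
endloop
endfacet
facet normal 0.703 -0.485 -0.520
outer loop
vertex -2.855 -4.743 0.616
vertex -3.431 -4.56 -0.333
vertex -2.662 -3.815 0.011
endloop
endfacet
facet normal 0.984 -0.169 0.055
outer loop
vertex -2.855 -4.743 0.616
vertex -2.662 -3.815 0.011
vertex -2.714 -3.754 1.133
endloop
endfacet
facet normal 0.650 -0.423 0.632
outer loop
vertex -2.855 -4.743 0.616
vertex -2.714 -3.754 1.133
vertex -3.515 -4.462 1.483
endloop
endfacet
facet normal -0.483 -0.646 0.591
outer loop
vertex -3.958 -4.96 0.577
vertex -3.515 -4.462 1.483
vertex -4.498 -4.105 1.069
endloop
endfacet
facet normal -0.429 -0.708 -0.560
outer loop
vertex -3.431 -4.56 -0.333
vertex -3.958 -4.96 0.577
vertex -4.446 -4.166 -0.053
endloop
endfacet
facet normal 0.394 0.018 -0.919
outer loop
vertex -2.662 -3.815 0.011
vertex -3.431 -4.56 -0.333
vertex -3.645 -3.458 -0.403
endloop
endfacet
facet normal 0.848 0.530 0.011
outer loop
vertex -2.714 -3.754 1.133
vertex -2.662 -3.815 0.011
vertex -3.202 -2.96 0.503
endloop
endfacet
facet normal 0.307 0.120 0.944
outer loop
vertex -3.515 -4.462 1.483
vertex -2.714 -3.754 1.133
vertex -3.729 -3.36 1.413
endloop
endfacet
facet normal -0.424 -0.831 -0.360
outer loop
vertex -2.557 1.528 -1.917
vertex -3.163 1.457 -1.038
vertex -3.269 1.925 -1.995
endloop
endfacet
facet normal 0.453 0.705 -0.545
outer loop
vertex -2.557 1.528 -1.917
vertex -3.269 1.925 -1.995
vertex -2.577 2.603 -0.542
endloop
endfacet
facet normal -0.425 -0.831 -0.359
outer loop
vertex -3.269 1.925 -1.995
vertex -3.163 1.457 -1.038
vertex -3.919 2.049 -1.512
endloop
endfacet
facet normal -0.106 0.919 -0.379
outer loop
vertex -3.269 1.925 -1.995
vertex -3.919 2.049 -1.512
vertex -2.577 2.603 -0.542
endloop
endfacet
facet normal -0.425 -0.831 -0.360
outer loop
vertex -3.919 2.049 -1.512
vertex -3.163 1.457 -1.038
vertex -4.126 1.825 -0.751
endloop
endfacet
facet normal -0.459 0.878 0.134
outer loop
vertex -3.919 2.049 -1.512
vertex -4.126 1.825 -0.751
vertex -2.577 2.603 -0.542
endloop
endfacet
facet normal -0.425 -0.831 -0.360
outer loop
vertex -4.126 1.825 -0.751
vertex -3.163 1.457 -1.038
vertex -3.769 1.386 -0.159
endloop
endfacet
facet normal -0.397 0.606 0.689
outer loop
vertex -4.126 1.825 -0.751
vertex -3.769 1.386 -0.159
vertex -2.577 2.603 -0.542
endloop
endfacet
facet normal -0.425 -0.831 -0.360
outer loop
vertex -3.769 1.386 -0.159
vertex -3.163 1.457 -1.038
vertex -3.058 0.989 -0.082
endloop
endfacet
facet normal 0.042 0.262 0.964
outer loop
vertex -3.769 1.386 -0.159
vertex -3.058 0.989 -0.082
vertex -2.577 2.603 -0.542
endloop
endfacet
facet normal -0.426 -0.830 -0.360
outer loop
vertex -3.058 0.989 -0.082
vertex -3.163 1.457 -1.038
vertex -2.408 0.865 -0.565
endloop
endfacet
facet normal 0.602 0.048 0.797
outer loop
vertex -3.058 0.989 -0.082
vertex -2.408 0.865 -0.565
vertex -2.577 2.603 -0.542
endloop
endfacet
facet normal -0.426 -0.830 -0.360
outer loop
vertex -2.408 0.865 -0.565
vertex -3.163 1.457 -1.038
vertex -2.201 1.088 -1.325
endloop
endfacet
facet normal 0.954 0.089 0.286
outer loop
vertex -2.408 0.865 -0.565
vertex -2.201 1.088 -1.325
vertex -2.577 2.603 -0.542
endloop
endfacet
facet normal -0.426 -0.830 -0.361
outer loop
vertex -2.201 1.088 -1.325
vertex -3.163 1.457 -1.038
vertex -2.557 1.528 -1.917
endloop
endfacet
facet normal 0.893 0.361 -0.269
outer loop
vertex -2.201 1.088 -1.325
vertex -2.557 1.528 -1.917
vertex -2.577 2.603 -0.542
endloop
endfacet

endsolid


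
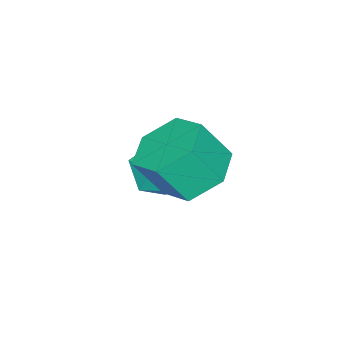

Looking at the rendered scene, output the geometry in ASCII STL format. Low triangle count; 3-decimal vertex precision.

solid 
facet normal -0.329 0.440 -0.836
outer loop
vertex 0.632 0.043 -1.954
vertex -0.301 -0.293 -1.764
vertex -0.005 0.605 -1.408
endloop
endfacet
facet normal 0.703 0.704 0.095
outer loop
vertex 0.632 0.043 -1.954
vertex -0.005 0.605 -1.408
vertex 1.075 -0.552 -0.826
endloop
endfacet
facet normal 0.703 0.704 0.095
outer loop
vertex 1.075 -0.552 -0.826
vertex -0.005 0.605 -1.408
vertex 0.438 0.01 -0.279
endloop
endfacet
facet normal 0.328 -0.441 0.835
outer loop
vertex 1.075 -0.552 -0.826
vertex 0.438 0.01 -0.279
vertex 0.141 -0.887 -0.636
endloop
endfacet
facet normal -0.328 0.440 -0.836
outer loop
vertex -0.005 0.605 -1.408
vertex -0.301 -0.293 -1.764
vertex -0.939 0.269 -1.218
endloop
endfacet
facet normal -0.195 0.834 0.516
outer loop
vertex -0.005 0.605 -1.408
vertex -0.939 0.269 -1.218
vertex 0.438 0.01 -0.279
endloop
endfacet
facet normal -0.195 0.834 0.516
outer loop
vertex 0.438 0.01 -0.279
vertex -0.939 0.269 -1.218
vertex -0.496 -0.325 -0.09
endloop
endfacet
facet normal 0.327 -0.441 0.836
outer loop
vertex 0.438 0.01 -0.279
vertex -0.496 -0.325 -0.09
vertex 0.141 -0.887 -0.636
endloop
endfacet
facet normal -0.328 0.440 -0.836
outer loop
vertex -0.939 0.269 -1.218
vertex -0.301 -0.293 -1.764
vertex -1.235 -0.628 -1.574
endloop
endfacet
facet normal -0.898 0.129 0.421
outer loop
vertex -0.939 0.269 -1.218
vertex -1.235 -0.628 -1.574
vertex -0.496 -0.325 -0.09
endloop
endfacet
facet normal -0.898 0.129 0.421
outer loop
vertex -0.496 -0.325 -0.09
vertex -1.235 -0.628 -1.574
vertex -0.792 -1.223 -0.446
endloop
endfacet
facet normal 0.329 -0.440 0.836
outer loop
vertex -0.496 -0.325 -0.09
vertex -0.792 -1.223 -0.446
vertex 0.141 -0.887 -0.636
endloop
endfacet
facet normal -0.328 0.441 -0.835
outer loop
vertex -1.235 -0.628 -1.574
vertex -0.301 -0.293 -1.764
vertex -0.598 -1.19 -2.121
endloop
endfacet
facet normal -0.703 -0.704 -0.095
outer loop
vertex -1.235 -0.628 -1.574
vertex -0.598 -1.19 -2.121
vertex -0.792 -1.223 -0.446
endloop
endfacet
facet normal -0.703 -0.705 -0.095
outer loop
vertex -0.792 -1.223 -0.446
vertex -0.598 -1.19 -2.121
vertex -0.155 -1.785 -0.992
endloop
endfacet
facet normal 0.329 -0.440 0.836
outer loop
vertex -0.792 -1.223 -0.446
vertex -0.155 -1.785 -0.992
vertex 0.141 -0.887 -0.636
endloop
endfacet
facet normal -0.327 0.441 -0.836
outer loop
vertex -0.598 -1.19 -2.121
vertex -0.301 -0.293 -1.764
vertex 0.336 -0.855 -2.31
endloop
endfacet
facet normal 0.195 -0.834 -0.516
outer loop
vertex -0.598 -1.19 -2.121
vertex 0.336 -0.855 -2.31
vertex -0.155 -1.785 -0.992
endloop
endfacet
facet normal 0.195 -0.834 -0.516
outer loop
vertex -0.155 -1.785 -0.992
vertex 0.336 -0.855 -2.31
vertex 0.779 -1.449 -1.182
endloop
endfacet
facet normal 0.328 -0.440 0.836
outer loop
vertex -0.155 -1.785 -0.992
vertex 0.779 -1.449 -1.182
vertex 0.141 -0.887 -0.636
endloop
endfacet
facet normal -0.329 0.440 -0.836
outer loop
vertex 0.336 -0.855 -2.31
vertex -0.301 -0.293 -1.764
vertex 0.632 0.043 -1.954
endloop
endfacet
facet normal 0.898 -0.129 -0.421
outer loop
vertex 0.336 -0.855 -2.31
vertex 0.632 0.043 -1.954
vertex 0.779 -1.449 -1.182
endloop
endfacet
facet normal 0.898 -0.129 -0.421
outer loop
vertex 0.779 -1.449 -1.182
vertex 0.632 0.043 -1.954
vertex 1.075 -0.552 -0.826
endloop
endfacet
facet normal 0.328 -0.440 0.836
outer loop
vertex 0.779 -1.449 -1.182
vertex 1.075 -0.552 -0.826
vertex 0.141 -0.887 -0.636
endloop
endfacet
facet normal -0.485 0.309 0.818
outer loop
vertex -1.563 -1.403 -2.744
vertex -2.285 -1.958 -2.962
vertex -1.589 -2.284 -2.427
endloop
endfacet
facet normal 0.223 0.324 0.919
outer loop
vertex -1.563 -1.403 -2.744
vertex -1.589 -2.284 -2.427
vertex -0.786 -1.925 -2.748
endloop
endfacet
facet normal 0.507 0.751 0.423
outer loop
vertex -1.563 -1.403 -2.744
vertex -0.786 -1.925 -2.748
vertex -0.986 -1.378 -3.48
endloop
endfacet
facet normal -0.024 1.000 0.015
outer loop
vertex -1.563 -1.403 -2.744
vertex -0.986 -1.378 -3.48
vertex -1.912 -1.398 -3.612
endloop
endfacet
facet normal -0.637 0.726 0.260
outer loop
vertex -1.563 -1.403 -2.744
vertex -1.912 -1.398 -3.612
vertex -2.285 -1.958 -2.962
endloop
endfacet
facet normal 0.475 -0.335 0.814
outer loop
vertex -0.786 -1.925 -2.748
vertex -1.589 -2.284 -2.427
vertex -1.028 -2.802 -2.968
endloop
endfacet
facet normal -0.669 -0.360 0.651
outer loop
vertex -1.589 -2.284 -2.427
vertex -2.285 -1.958 -2.962
vertex -1.954 -2.822 -3.1
endloop
endfacet
facet normal -0.915 0.316 -0.253
outer loop
vertex -2.285 -1.958 -2.962
vertex -1.912 -1.398 -3.612
vertex -2.154 -2.275 -3.832
endloop
endfacet
facet normal 0.076 0.758 -0.647
outer loop
vertex -1.912 -1.398 -3.612
vertex -0.986 -1.378 -3.48
vertex -1.351 -1.916 -4.153
endloop
endfacet
facet normal 0.934 0.356 0.011
outer loop
vertex -0.986 -1.378 -3.48
vertex -0.786 -1.925 -2.748
vertex -0.655 -2.242 -3.618
endloop
endfacet
facet normal 0.024 -1.000 -0.015
outer loop
vertex -1.377 -2.797 -3.836
vertex -1.028 -2.802 -2.968
vertex -1.954 -2.822 -3.1
endloop
endfacet
facet normal -0.507 -0.751 -0.423
outer loop
vertex -1.377 -2.797 -3.836
vertex -1.954 -2.822 -3.1
vertex -2.154 -2.275 -3.832
endloop
endfacet
facet normal -0.223 -0.324 -0.919
outer loop
vertex -1.377 -2.797 -3.836
vertex -2.154 -2.275 -3.832
vertex -1.351 -1.916 -4.153
endloop
endfacet
facet normal 0.485 -0.309 -0.818
outer loop
vertex -1.377 -2.797 -3.836
vertex -1.351 -1.916 -4.153
vertex -0.655 -2.242 -3.618
endloop
endfacet
facet normal 0.637 -0.726 -0.260
outer loop
vertex -1.377 -2.797 -3.836
vertex -0.655 -2.242 -3.618
vertex -1.028 -2.802 -2.968
endloop
endfacet
facet normal -0.076 -0.758 0.647
outer loop
vertex -1.954 -2.822 -3.1
vertex -1.028 -2.802 -2.968
vertex -1.589 -2.284 -2.427
endloop
endfacet
facet normal -0.934 -0.356 -0.011
outer loop
vertex -2.154 -2.275 -3.832
vertex -1.954 -2.822 -3.1
vertex -2.285 -1.958 -2.962
endloop
endfacet
facet normal -0.475 0.335 -0.814
outer loop
vertex -1.351 -1.916 -4.153
vertex -2.154 -2.275 -3.832
vertex -1.912 -1.398 -3.612
endloop
endfacet
facet normal 0.669 0.360 -0.651
outer loop
vertex -0.655 -2.242 -3.618
vertex -1.351 -1.916 -4.153
vertex -0.986 -1.378 -3.48
endloop
endfacet
facet normal 0.915 -0.316 0.253
outer loop
vertex -1.028 -2.802 -2.968
vertex -0.655 -2.242 -3.618
vertex -0.786 -1.925 -2.748
endloop
endfacet

endsolid


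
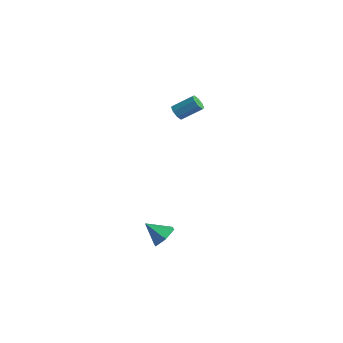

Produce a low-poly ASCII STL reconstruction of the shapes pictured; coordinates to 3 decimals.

solid 
facet normal -0.526 -0.632 -0.570
outer loop
vertex -3.258 3.418 1.604
vertex -3.464 3.182 2.056
vertex -3.615 3.6 1.732
endloop
endfacet
facet normal 0.054 0.643 -0.764
outer loop
vertex -3.258 3.418 1.604
vertex -3.615 3.6 1.732
vertex -2.511 4.314 2.412
endloop
endfacet
facet normal 0.053 0.645 -0.763
outer loop
vertex -2.511 4.314 2.412
vertex -3.615 3.6 1.732
vertex -2.868 4.496 2.541
endloop
endfacet
facet normal 0.527 0.631 0.569
outer loop
vertex -2.511 4.314 2.412
vertex -2.868 4.496 2.541
vertex -2.716 4.078 2.864
endloop
endfacet
facet normal -0.526 -0.632 -0.570
outer loop
vertex -3.615 3.6 1.732
vertex -3.464 3.182 2.056
vertex -3.884 3.537 2.05
endloop
endfacet
facet normal -0.562 0.761 -0.324
outer loop
vertex -3.615 3.6 1.732
vertex -3.884 3.537 2.05
vertex -2.868 4.496 2.541
endloop
endfacet
facet normal -0.562 0.761 -0.323
outer loop
vertex -2.868 4.496 2.541
vertex -3.884 3.537 2.05
vertex -3.136 4.433 2.859
endloop
endfacet
facet normal 0.527 0.631 0.569
outer loop
vertex -2.868 4.496 2.541
vertex -3.136 4.433 2.859
vertex -2.716 4.078 2.864
endloop
endfacet
facet normal -0.526 -0.632 -0.569
outer loop
vertex -3.884 3.537 2.05
vertex -3.464 3.182 2.056
vertex -3.906 3.266 2.371
endloop
endfacet
facet normal -0.848 0.432 0.306
outer loop
vertex -3.884 3.537 2.05
vertex -3.906 3.266 2.371
vertex -3.136 4.433 2.859
endloop
endfacet
facet normal -0.849 0.433 0.303
outer loop
vertex -3.136 4.433 2.859
vertex -3.906 3.266 2.371
vertex -3.159 4.163 3.18
endloop
endfacet
facet normal 0.527 0.631 0.569
outer loop
vertex -3.136 4.433 2.859
vertex -3.159 4.163 3.18
vertex -2.716 4.078 2.864
endloop
endfacet
facet normal -0.526 -0.633 -0.569
outer loop
vertex -3.906 3.266 2.371
vertex -3.464 3.182 2.056
vertex -3.669 2.946 2.508
endloop
endfacet
facet normal -0.638 -0.149 0.755
outer loop
vertex -3.906 3.266 2.371
vertex -3.669 2.946 2.508
vertex -3.159 4.163 3.18
endloop
endfacet
facet normal -0.637 -0.150 0.756
outer loop
vertex -3.159 4.163 3.18
vertex -3.669 2.946 2.508
vertex -2.922 3.842 3.316
endloop
endfacet
facet normal 0.527 0.631 0.570
outer loop
vertex -3.159 4.163 3.18
vertex -2.922 3.842 3.316
vertex -2.716 4.078 2.864
endloop
endfacet
facet normal -0.527 -0.631 -0.569
outer loop
vertex -3.669 2.946 2.508
vertex -3.464 3.182 2.056
vertex -3.312 2.764 2.379
endloop
endfacet
facet normal -0.053 -0.644 0.763
outer loop
vertex -3.669 2.946 2.508
vertex -3.312 2.764 2.379
vertex -2.922 3.842 3.316
endloop
endfacet
facet normal -0.055 -0.644 0.763
outer loop
vertex -2.922 3.842 3.316
vertex -3.312 2.764 2.379
vertex -2.565 3.66 3.188
endloop
endfacet
facet normal 0.526 0.632 0.570
outer loop
vertex -2.922 3.842 3.316
vertex -2.565 3.66 3.188
vertex -2.716 4.078 2.864
endloop
endfacet
facet normal -0.527 -0.631 -0.569
outer loop
vertex -3.312 2.764 2.379
vertex -3.464 3.182 2.056
vertex -3.044 2.827 2.061
endloop
endfacet
facet normal 0.563 -0.761 0.323
outer loop
vertex -3.312 2.764 2.379
vertex -3.044 2.827 2.061
vertex -2.565 3.66 3.188
endloop
endfacet
facet normal 0.561 -0.761 0.324
outer loop
vertex -2.565 3.66 3.188
vertex -3.044 2.827 2.061
vertex -2.296 3.723 2.87
endloop
endfacet
facet normal 0.526 0.632 0.570
outer loop
vertex -2.565 3.66 3.188
vertex -2.296 3.723 2.87
vertex -2.716 4.078 2.864
endloop
endfacet
facet normal -0.527 -0.631 -0.569
outer loop
vertex -3.044 2.827 2.061
vertex -3.464 3.182 2.056
vertex -3.021 3.097 1.74
endloop
endfacet
facet normal 0.848 -0.434 -0.304
outer loop
vertex -3.044 2.827 2.061
vertex -3.021 3.097 1.74
vertex -2.296 3.723 2.87
endloop
endfacet
facet normal 0.849 -0.431 -0.306
outer loop
vertex -2.296 3.723 2.87
vertex -3.021 3.097 1.74
vertex -2.274 3.994 2.549
endloop
endfacet
facet normal 0.526 0.632 0.569
outer loop
vertex -2.296 3.723 2.87
vertex -2.274 3.994 2.549
vertex -2.716 4.078 2.864
endloop
endfacet
facet normal -0.527 -0.631 -0.570
outer loop
vertex -3.021 3.097 1.74
vertex -3.464 3.182 2.056
vertex -3.258 3.418 1.604
endloop
endfacet
facet normal 0.638 0.151 -0.756
outer loop
vertex -3.021 3.097 1.74
vertex -3.258 3.418 1.604
vertex -2.274 3.994 2.549
endloop
endfacet
facet normal 0.638 0.149 -0.755
outer loop
vertex -2.274 3.994 2.549
vertex -3.258 3.418 1.604
vertex -2.511 4.314 2.412
endloop
endfacet
facet normal 0.526 0.633 0.569
outer loop
vertex -2.274 3.994 2.549
vertex -2.511 4.314 2.412
vertex -2.716 4.078 2.864
endloop
endfacet
facet normal 0.623 0.439 -0.647
outer loop
vertex 3.917 -3.981 -1.195
vertex 3.299 -3.559 -1.504
vertex 3.727 -3.257 -0.887
endloop
endfacet
facet normal 0.355 -0.286 0.890
outer loop
vertex 3.917 -3.981 -1.195
vertex 3.727 -3.257 -0.887
vertex 2.501 -4.121 -0.676
endloop
endfacet
facet normal 0.623 0.439 -0.647
outer loop
vertex 3.727 -3.257 -0.887
vertex 3.299 -3.559 -1.504
vertex 3.109 -2.835 -1.196
endloop
endfacet
facet normal -0.151 0.431 0.890
outer loop
vertex 3.727 -3.257 -0.887
vertex 3.109 -2.835 -1.196
vertex 2.501 -4.121 -0.676
endloop
endfacet
facet normal 0.624 0.439 -0.647
outer loop
vertex 3.109 -2.835 -1.196
vertex 3.299 -3.559 -1.504
vertex 2.681 -3.137 -1.814
endloop
endfacet
facet normal -0.805 0.506 0.310
outer loop
vertex 3.109 -2.835 -1.196
vertex 2.681 -3.137 -1.814
vertex 2.501 -4.121 -0.676
endloop
endfacet
facet normal 0.624 0.438 -0.647
outer loop
vertex 2.681 -3.137 -1.814
vertex 3.299 -3.559 -1.504
vertex 2.871 -3.862 -2.122
endloop
endfacet
facet normal -0.954 -0.136 -0.268
outer loop
vertex 2.681 -3.137 -1.814
vertex 2.871 -3.862 -2.122
vertex 2.501 -4.121 -0.676
endloop
endfacet
facet normal 0.624 0.438 -0.647
outer loop
vertex 2.871 -3.862 -2.122
vertex 3.299 -3.559 -1.504
vertex 3.489 -4.284 -1.812
endloop
endfacet
facet normal -0.448 -0.853 -0.267
outer loop
vertex 2.871 -3.862 -2.122
vertex 3.489 -4.284 -1.812
vertex 2.501 -4.121 -0.676
endloop
endfacet
facet normal 0.623 0.438 -0.648
outer loop
vertex 3.489 -4.284 -1.812
vertex 3.299 -3.559 -1.504
vertex 3.917 -3.981 -1.195
endloop
endfacet
facet normal 0.206 -0.927 0.312
outer loop
vertex 3.489 -4.284 -1.812
vertex 3.917 -3.981 -1.195
vertex 2.501 -4.121 -0.676
endloop
endfacet

endsolid


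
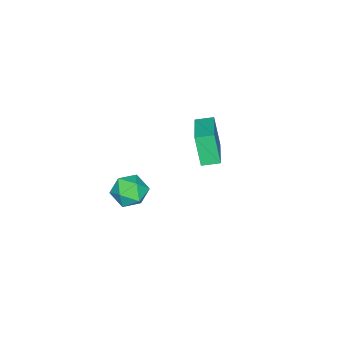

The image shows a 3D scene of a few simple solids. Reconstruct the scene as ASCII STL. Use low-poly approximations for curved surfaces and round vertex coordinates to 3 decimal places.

solid 
facet normal -0.820 -0.496 -0.288
outer loop
vertex -2.326 0.606 3.719
vertex -2.824 1.34 3.873
vertex -2.071 1.114 2.117
endloop
endfacet
facet normal 0.553 -0.815 -0.171
outer loop
vertex -0.276 2.2 2.747
vertex -2.326 0.606 3.719
vertex -2.071 1.114 2.117
endloop
endfacet
facet normal -0.820 -0.495 -0.288
outer loop
vertex -2.071 1.114 2.117
vertex -2.824 1.34 3.873
vertex -2.568 1.848 2.271
endloop
endfacet
facet normal 0.150 0.299 -0.942
outer loop
vertex -2.568 1.848 2.271
vertex -0.276 2.2 2.747
vertex -2.071 1.114 2.117
endloop
endfacet
facet normal -0.150 -0.299 0.942
outer loop
vertex -2.326 0.606 3.719
vertex -1.029 2.426 4.503
vertex -2.824 1.34 3.873
endloop
endfacet
facet normal 0.553 -0.815 -0.170
outer loop
vertex -0.532 1.692 4.349
vertex -2.326 0.606 3.719
vertex -0.276 2.2 2.747
endloop
endfacet
facet normal -0.150 -0.299 0.942
outer loop
vertex -0.532 1.692 4.349
vertex -1.029 2.426 4.503
vertex -2.326 0.606 3.719
endloop
endfacet
facet normal -0.553 0.816 0.170
outer loop
vertex -2.824 1.34 3.873
vertex -1.029 2.426 4.503
vertex -2.568 1.848 2.271
endloop
endfacet
facet normal 0.150 0.299 -0.942
outer loop
vertex -0.774 2.934 2.901
vertex -0.276 2.2 2.747
vertex -2.568 1.848 2.271
endloop
endfacet
facet normal -0.553 0.815 0.170
outer loop
vertex -2.568 1.848 2.271
vertex -1.029 2.426 4.503
vertex -0.774 2.934 2.901
endloop
endfacet
facet normal 0.819 0.496 0.288
outer loop
vertex -0.774 2.934 2.901
vertex -0.532 1.692 4.349
vertex -0.276 2.2 2.747
endloop
endfacet
facet normal 0.820 0.495 0.287
outer loop
vertex -1.029 2.426 4.503
vertex -0.532 1.692 4.349
vertex -0.774 2.934 2.901
endloop
endfacet
facet normal -0.544 0.500 0.674
outer loop
vertex 3.348 1.795 3.862
vertex 3.156 1.001 4.296
vertex 3.904 1.491 4.536
endloop
endfacet
facet normal -0.016 0.907 0.422
outer loop
vertex 3.348 1.795 3.862
vertex 3.904 1.491 4.536
vertex 4.266 1.855 3.767
endloop
endfacet
facet normal -0.092 0.954 -0.286
outer loop
vertex 3.348 1.795 3.862
vertex 4.266 1.855 3.767
vertex 3.743 1.59 3.051
endloop
endfacet
facet normal -0.668 0.576 -0.471
outer loop
vertex 3.348 1.795 3.862
vertex 3.743 1.59 3.051
vertex 3.057 1.062 3.378
endloop
endfacet
facet normal -0.947 0.296 0.122
outer loop
vertex 3.348 1.795 3.862
vertex 3.057 1.062 3.378
vertex 3.156 1.001 4.296
endloop
endfacet
facet normal 0.601 0.575 0.555
outer loop
vertex 4.266 1.855 3.767
vertex 3.904 1.491 4.536
vertex 4.643 1.098 4.142
endloop
endfacet
facet normal -0.254 -0.085 0.964
outer loop
vertex 3.904 1.491 4.536
vertex 3.156 1.001 4.296
vertex 3.957 0.57 4.469
endloop
endfacet
facet normal -0.906 -0.417 0.070
outer loop
vertex 3.156 1.001 4.296
vertex 3.057 1.062 3.378
vertex 3.434 0.305 3.753
endloop
endfacet
facet normal -0.454 0.039 -0.890
outer loop
vertex 3.057 1.062 3.378
vertex 3.743 1.59 3.051
vertex 3.796 0.669 2.984
endloop
endfacet
facet normal 0.478 0.651 -0.590
outer loop
vertex 3.743 1.59 3.051
vertex 4.266 1.855 3.767
vertex 4.544 1.159 3.224
endloop
endfacet
facet normal 0.668 -0.576 0.471
outer loop
vertex 4.352 0.365 3.658
vertex 4.643 1.098 4.142
vertex 3.957 0.57 4.469
endloop
endfacet
facet normal 0.092 -0.954 0.286
outer loop
vertex 4.352 0.365 3.658
vertex 3.957 0.57 4.469
vertex 3.434 0.305 3.753
endloop
endfacet
facet normal 0.016 -0.907 -0.422
outer loop
vertex 4.352 0.365 3.658
vertex 3.434 0.305 3.753
vertex 3.796 0.669 2.984
endloop
endfacet
facet normal 0.544 -0.500 -0.674
outer loop
vertex 4.352 0.365 3.658
vertex 3.796 0.669 2.984
vertex 4.544 1.159 3.224
endloop
endfacet
facet normal 0.947 -0.296 -0.122
outer loop
vertex 4.352 0.365 3.658
vertex 4.544 1.159 3.224
vertex 4.643 1.098 4.142
endloop
endfacet
facet normal 0.454 -0.039 0.890
outer loop
vertex 3.957 0.57 4.469
vertex 4.643 1.098 4.142
vertex 3.904 1.491 4.536
endloop
endfacet
facet normal -0.478 -0.651 0.590
outer loop
vertex 3.434 0.305 3.753
vertex 3.957 0.57 4.469
vertex 3.156 1.001 4.296
endloop
endfacet
facet normal -0.601 -0.575 -0.555
outer loop
vertex 3.796 0.669 2.984
vertex 3.434 0.305 3.753
vertex 3.057 1.062 3.378
endloop
endfacet
facet normal 0.254 0.085 -0.964
outer loop
vertex 4.544 1.159 3.224
vertex 3.796 0.669 2.984
vertex 3.743 1.59 3.051
endloop
endfacet
facet normal 0.906 0.417 -0.070
outer loop
vertex 4.643 1.098 4.142
vertex 4.544 1.159 3.224
vertex 4.266 1.855 3.767
endloop
endfacet

endsolid
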